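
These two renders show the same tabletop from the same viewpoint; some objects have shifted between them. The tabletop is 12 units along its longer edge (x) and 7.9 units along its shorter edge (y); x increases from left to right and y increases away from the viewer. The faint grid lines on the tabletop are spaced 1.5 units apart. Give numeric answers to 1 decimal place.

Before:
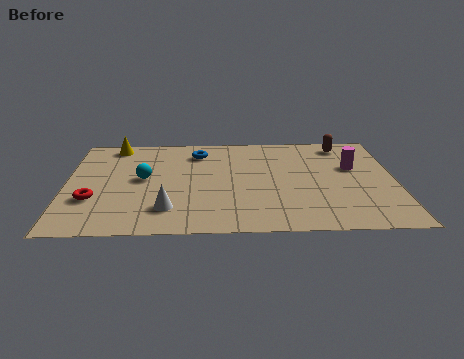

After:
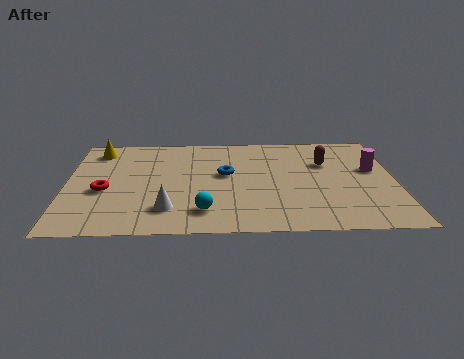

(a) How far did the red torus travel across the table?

0.8

The red torus was near (1.0, 2.6) before and (1.4, 3.3) after, so it travelled √(0.4² + 0.7²) ≈ 0.8 units.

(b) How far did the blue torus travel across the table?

2.1

The blue torus moved from about (4.8, 6.3) to (5.8, 4.5), a distance of √(1.0² + 1.8²) ≈ 2.1.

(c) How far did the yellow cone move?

0.7

From (1.7, 7.0) to (1.1, 6.6), the yellow cone covered √(0.6² + 0.4²) ≈ 0.7 units.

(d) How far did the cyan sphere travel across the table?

3.4

From (2.8, 4.2) to (5.0, 1.6), the cyan sphere covered √(2.2² + 2.6²) ≈ 3.4 units.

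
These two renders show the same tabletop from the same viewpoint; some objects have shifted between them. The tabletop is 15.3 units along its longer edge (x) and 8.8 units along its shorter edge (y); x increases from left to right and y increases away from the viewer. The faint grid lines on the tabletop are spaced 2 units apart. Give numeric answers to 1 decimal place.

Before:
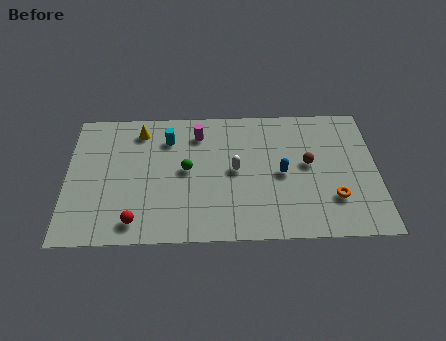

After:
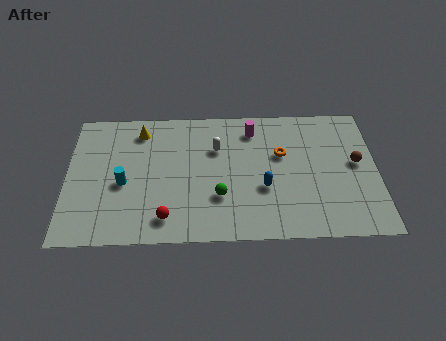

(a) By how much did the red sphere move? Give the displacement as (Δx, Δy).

(1.5, 0.2)

From the two frames, the red sphere sits at roughly (3.4, 1.3) before and (4.9, 1.5) after.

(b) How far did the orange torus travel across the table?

3.9

The orange torus was near (13.1, 2.5) before and (10.6, 5.5) after, so it travelled √(2.5² + 3.0²) ≈ 3.9 units.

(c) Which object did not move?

the yellow cone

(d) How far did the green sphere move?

2.4

The green sphere moved from about (5.9, 4.6) to (7.5, 2.8), a distance of √(1.6² + 1.8²) ≈ 2.4.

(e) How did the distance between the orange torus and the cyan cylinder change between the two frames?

-1.1

Before: roughly 9.1 units apart; after: 8.0. That's 1.1 units closer together.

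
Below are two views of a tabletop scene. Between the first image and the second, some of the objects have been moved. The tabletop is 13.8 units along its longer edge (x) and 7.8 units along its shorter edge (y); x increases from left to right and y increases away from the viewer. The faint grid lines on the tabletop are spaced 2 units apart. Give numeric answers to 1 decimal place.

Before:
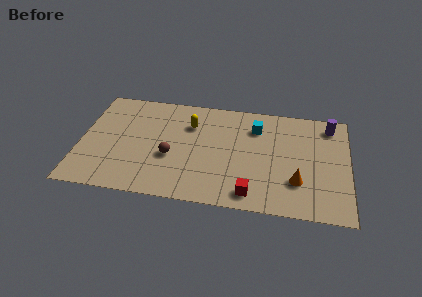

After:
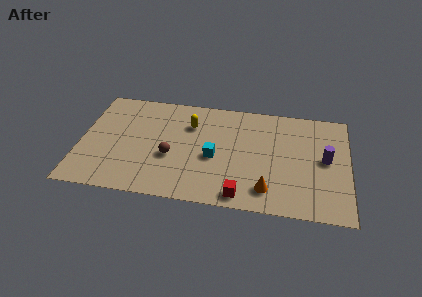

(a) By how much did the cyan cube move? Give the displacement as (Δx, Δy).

(-2.1, -2.5)

The cyan cube started near (9.0, 5.9) and ended near (6.9, 3.4).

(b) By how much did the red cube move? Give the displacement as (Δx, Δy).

(-0.5, -0.2)

From the two frames, the red cube sits at roughly (8.9, 1.1) before and (8.4, 0.9) after.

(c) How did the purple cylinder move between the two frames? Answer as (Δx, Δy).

(-0.2, -2.5)

From the two frames, the purple cylinder sits at roughly (12.8, 6.6) before and (12.6, 4.1) after.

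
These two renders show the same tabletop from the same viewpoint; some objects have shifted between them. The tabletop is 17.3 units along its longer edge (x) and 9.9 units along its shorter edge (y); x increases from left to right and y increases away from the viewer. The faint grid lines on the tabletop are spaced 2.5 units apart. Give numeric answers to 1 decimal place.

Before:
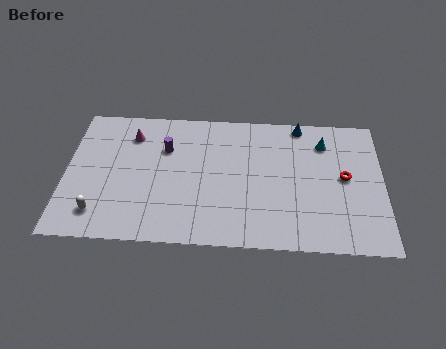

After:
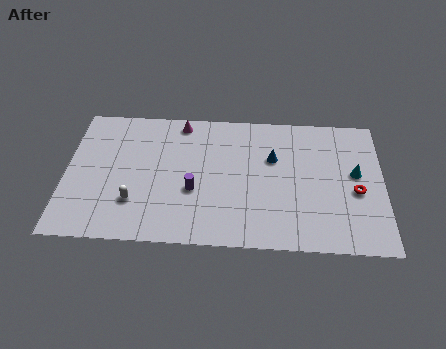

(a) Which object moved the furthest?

the purple cylinder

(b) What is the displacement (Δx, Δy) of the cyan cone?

(1.7, -2.2)

From the two frames, the cyan cone sits at roughly (14.1, 7.7) before and (15.8, 5.5) after.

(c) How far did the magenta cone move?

2.9

The magenta cone was near (3.5, 7.7) before and (6.2, 8.8) after, so it travelled √(2.7² + 1.1²) ≈ 2.9 units.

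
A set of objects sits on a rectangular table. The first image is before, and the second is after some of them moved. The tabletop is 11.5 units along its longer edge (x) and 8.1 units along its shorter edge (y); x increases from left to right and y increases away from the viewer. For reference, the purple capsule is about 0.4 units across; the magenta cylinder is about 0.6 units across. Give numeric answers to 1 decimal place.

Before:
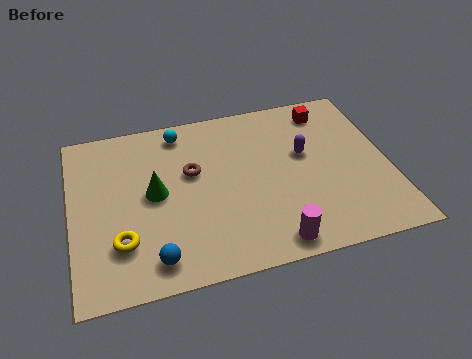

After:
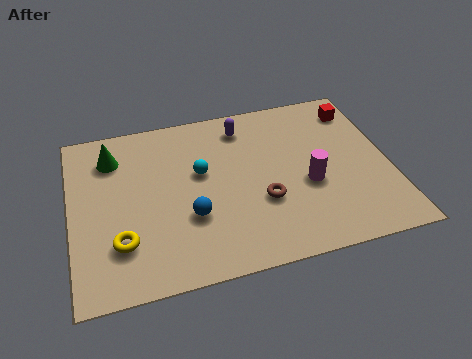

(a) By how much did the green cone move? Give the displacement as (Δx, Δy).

(-1.4, 2.1)

From the two frames, the green cone sits at roughly (3.0, 4.2) before and (1.6, 6.3) after.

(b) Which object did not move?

the yellow torus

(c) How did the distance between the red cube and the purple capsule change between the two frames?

+2.0

They were about 2.2 units apart before and 4.2 after — 2.0 units further apart.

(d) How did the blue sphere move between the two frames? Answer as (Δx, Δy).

(1.4, 1.6)

From the two frames, the blue sphere sits at roughly (2.8, 1.2) before and (4.2, 2.8) after.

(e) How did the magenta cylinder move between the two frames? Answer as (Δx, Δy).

(1.5, 2.4)

The magenta cylinder started near (7.0, 0.9) and ended near (8.5, 3.3).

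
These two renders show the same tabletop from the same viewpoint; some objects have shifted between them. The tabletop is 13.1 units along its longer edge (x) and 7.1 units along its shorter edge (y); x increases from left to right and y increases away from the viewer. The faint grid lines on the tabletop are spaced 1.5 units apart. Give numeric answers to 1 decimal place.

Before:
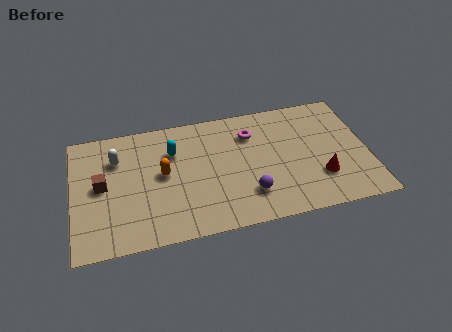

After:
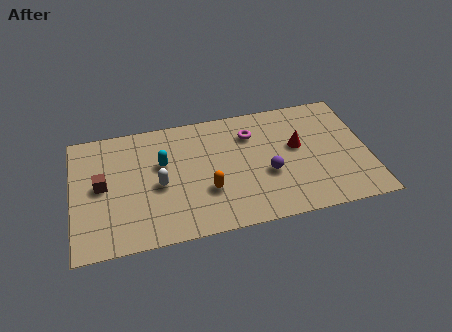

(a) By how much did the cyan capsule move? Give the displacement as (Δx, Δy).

(-0.5, -0.6)

From the two frames, the cyan capsule sits at roughly (4.5, 5.0) before and (4.0, 4.4) after.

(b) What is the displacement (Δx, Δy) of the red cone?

(-0.9, 2.0)

The red cone was at about (10.9, 2.1) and moved to about (10.0, 4.1).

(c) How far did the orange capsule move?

2.4

The orange capsule was near (4.0, 3.8) before and (5.9, 2.4) after, so it travelled √(1.9² + 1.4²) ≈ 2.4 units.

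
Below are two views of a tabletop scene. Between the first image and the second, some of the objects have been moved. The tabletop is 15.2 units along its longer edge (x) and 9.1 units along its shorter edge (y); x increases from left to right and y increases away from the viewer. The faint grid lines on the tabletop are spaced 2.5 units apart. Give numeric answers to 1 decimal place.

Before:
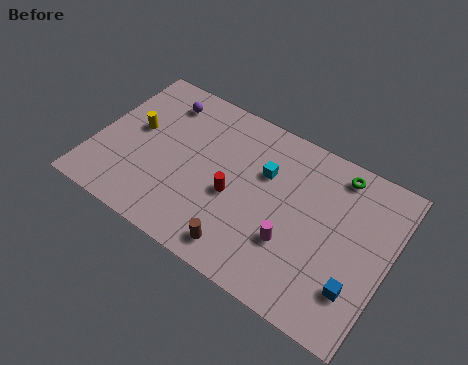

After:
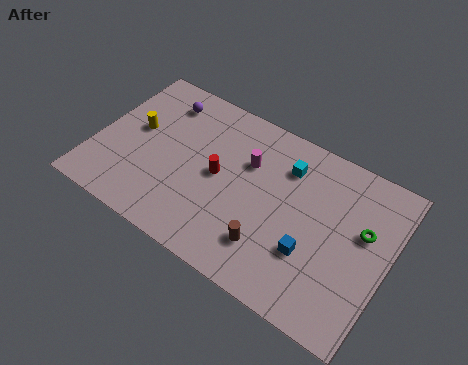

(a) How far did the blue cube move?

2.5

From (13.9, 2.4) to (11.5, 3.0), the blue cube covered √(2.4² + 0.6²) ≈ 2.5 units.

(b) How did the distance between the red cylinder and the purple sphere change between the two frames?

-1.1

They were about 5.6 units apart before and 4.5 after — 1.1 units closer together.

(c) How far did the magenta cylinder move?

4.2

The magenta cylinder was near (10.5, 3.0) before and (7.7, 6.1) after, so it travelled √(2.8² + 3.1²) ≈ 4.2 units.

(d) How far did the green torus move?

2.9

From (12.1, 7.9) to (13.8, 5.5), the green torus covered √(1.7² + 2.4²) ≈ 2.9 units.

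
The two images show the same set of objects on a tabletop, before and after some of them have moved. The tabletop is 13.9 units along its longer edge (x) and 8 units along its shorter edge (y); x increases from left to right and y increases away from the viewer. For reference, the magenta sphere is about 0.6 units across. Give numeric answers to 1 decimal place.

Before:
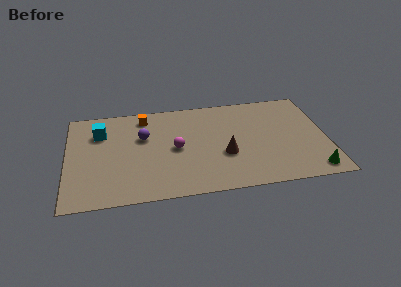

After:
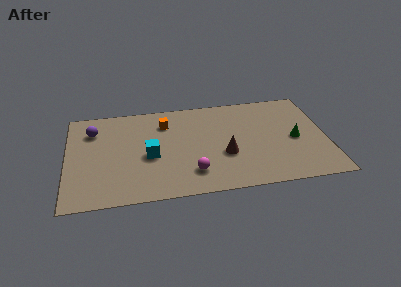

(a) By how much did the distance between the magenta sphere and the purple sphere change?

+4.6

They were about 2.1 units apart before and 6.7 after — 4.6 units further apart.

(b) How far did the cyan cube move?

3.5

The cyan cube moved from about (1.8, 5.8) to (4.4, 3.5), a distance of √(2.6² + 2.3²) ≈ 3.5.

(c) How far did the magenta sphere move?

2.2

The magenta sphere was near (5.8, 3.9) before and (6.6, 1.8) after, so it travelled √(0.8² + 2.1²) ≈ 2.2 units.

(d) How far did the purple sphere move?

2.8

The purple sphere moved from about (4.1, 5.1) to (1.4, 6.0), a distance of √(2.7² + 0.9²) ≈ 2.8.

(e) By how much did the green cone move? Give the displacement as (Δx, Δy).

(-0.8, 2.7)

The green cone started near (13.0, 1.0) and ended near (12.2, 3.7).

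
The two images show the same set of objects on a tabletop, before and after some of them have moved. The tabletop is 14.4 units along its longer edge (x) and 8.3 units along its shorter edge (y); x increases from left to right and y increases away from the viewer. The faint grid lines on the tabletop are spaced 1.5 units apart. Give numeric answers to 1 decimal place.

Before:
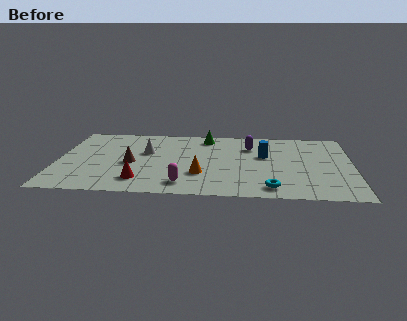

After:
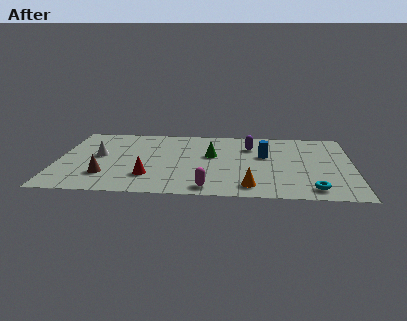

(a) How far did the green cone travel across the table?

2.2

The green cone moved from about (7.2, 7.1) to (7.5, 4.9), a distance of √(0.3² + 2.2²) ≈ 2.2.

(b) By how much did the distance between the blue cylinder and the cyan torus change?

+0.6

They were about 3.8 units apart before and 4.4 after — 0.6 units further apart.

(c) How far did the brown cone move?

1.9

From (3.6, 3.7) to (2.4, 2.2), the brown cone covered √(1.2² + 1.5²) ≈ 1.9 units.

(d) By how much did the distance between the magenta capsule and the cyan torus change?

+0.8

The distance was about 4.2 in the first image and 5.0 in the second, so they moved 0.8 units further apart.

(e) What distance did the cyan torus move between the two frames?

2.0

The cyan torus moved from about (10.4, 1.2) to (12.4, 1.2), a distance of √(2.0² + 0.0²) ≈ 2.0.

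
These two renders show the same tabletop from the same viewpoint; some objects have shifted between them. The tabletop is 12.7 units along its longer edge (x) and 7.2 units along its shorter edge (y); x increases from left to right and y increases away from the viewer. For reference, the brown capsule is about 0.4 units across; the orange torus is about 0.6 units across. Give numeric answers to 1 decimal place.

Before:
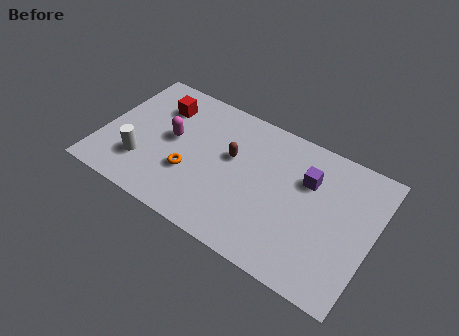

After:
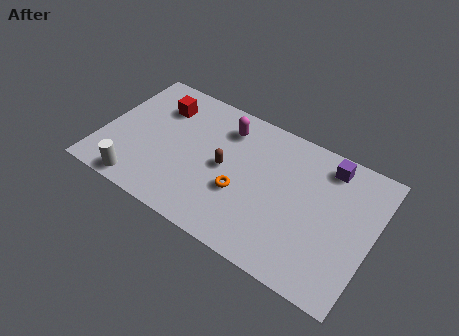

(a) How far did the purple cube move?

1.4

The purple cube moved from about (9.5, 4.9) to (10.3, 6.1), a distance of √(0.8² + 1.2²) ≈ 1.4.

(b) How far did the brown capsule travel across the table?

0.7

The brown capsule was near (6.0, 4.3) before and (5.8, 3.6) after, so it travelled √(0.2² + 0.7²) ≈ 0.7 units.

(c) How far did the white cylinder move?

1.2

From (2.1, 2.0) to (2.2, 0.8), the white cylinder covered √(0.1² + 1.2²) ≈ 1.2 units.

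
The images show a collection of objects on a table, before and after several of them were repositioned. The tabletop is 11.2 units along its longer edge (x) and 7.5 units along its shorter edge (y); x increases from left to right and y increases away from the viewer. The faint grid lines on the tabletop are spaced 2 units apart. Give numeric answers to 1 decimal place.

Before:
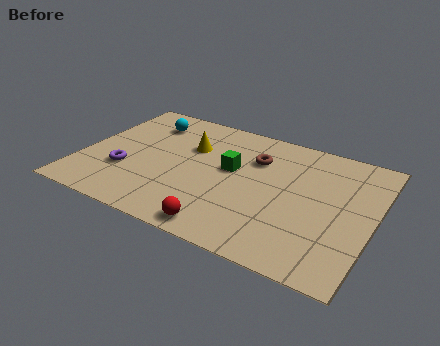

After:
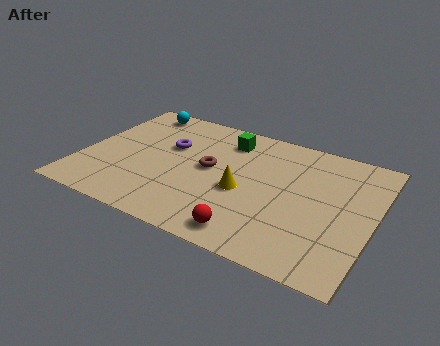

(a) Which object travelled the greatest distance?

the yellow cone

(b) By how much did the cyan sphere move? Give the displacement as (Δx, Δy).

(-0.5, 0.7)

The cyan sphere was at about (2.1, 5.9) and moved to about (1.6, 6.6).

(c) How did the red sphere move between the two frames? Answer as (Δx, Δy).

(1.0, 0.2)

The red sphere started near (5.9, 0.8) and ended near (6.9, 1.0).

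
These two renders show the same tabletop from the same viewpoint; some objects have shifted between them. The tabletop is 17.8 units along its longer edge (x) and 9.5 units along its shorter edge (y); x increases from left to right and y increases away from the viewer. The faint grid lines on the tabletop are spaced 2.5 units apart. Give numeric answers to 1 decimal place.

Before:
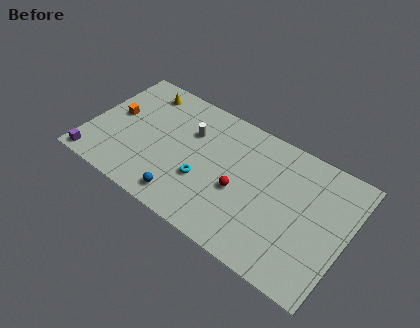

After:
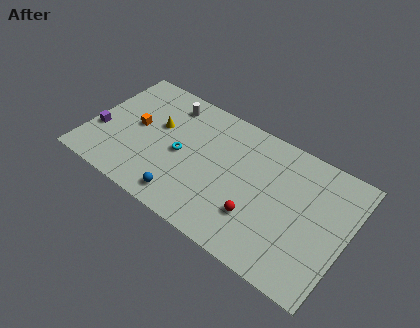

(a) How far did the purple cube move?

2.5

The purple cube was near (0.9, 0.9) before and (0.8, 3.4) after, so it travelled √(0.1² + 2.5²) ≈ 2.5 units.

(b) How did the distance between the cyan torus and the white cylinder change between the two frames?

+0.3

The distance was about 3.4 in the first image and 3.7 in the second, so they moved 0.3 units further apart.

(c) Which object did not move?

the blue sphere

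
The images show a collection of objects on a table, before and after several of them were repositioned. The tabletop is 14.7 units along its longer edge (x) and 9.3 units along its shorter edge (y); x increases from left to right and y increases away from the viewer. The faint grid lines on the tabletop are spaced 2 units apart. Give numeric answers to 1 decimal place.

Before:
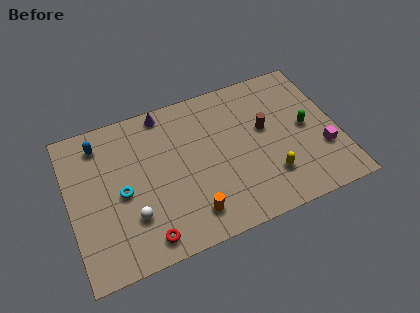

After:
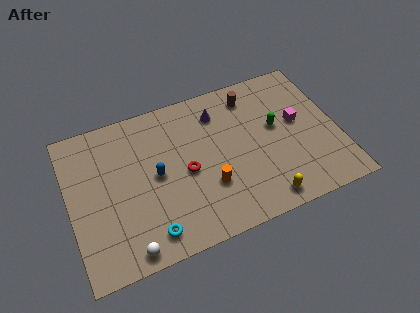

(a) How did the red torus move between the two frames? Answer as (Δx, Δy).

(2.5, 3.1)

From the two frames, the red torus sits at roughly (3.8, 1.2) before and (6.3, 4.3) after.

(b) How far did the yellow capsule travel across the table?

1.4

The yellow capsule was near (10.7, 2.4) before and (10.2, 1.1) after, so it travelled √(0.5² + 1.3²) ≈ 1.4 units.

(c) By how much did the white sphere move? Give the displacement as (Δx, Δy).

(-0.4, -1.8)

The white sphere started near (3.2, 2.7) and ended near (2.8, 0.9).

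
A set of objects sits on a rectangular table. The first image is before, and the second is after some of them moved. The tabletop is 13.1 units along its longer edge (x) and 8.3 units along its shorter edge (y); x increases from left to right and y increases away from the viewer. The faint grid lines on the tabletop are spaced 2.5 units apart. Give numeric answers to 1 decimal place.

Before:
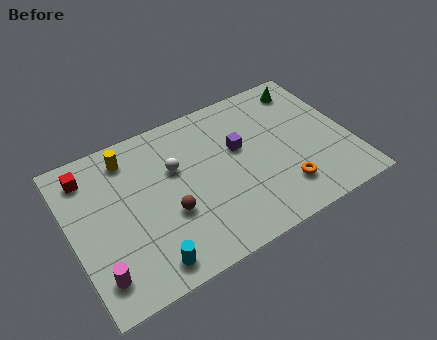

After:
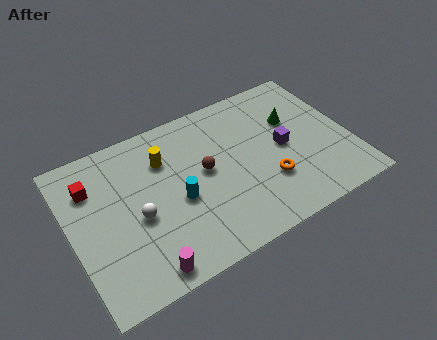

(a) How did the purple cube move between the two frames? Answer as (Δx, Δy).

(2.0, -0.9)

The purple cube started near (8.0, 5.0) and ended near (10.0, 4.1).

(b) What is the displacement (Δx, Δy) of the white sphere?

(-2.0, -1.7)

From the two frames, the white sphere sits at roughly (5.0, 5.3) before and (3.0, 3.6) after.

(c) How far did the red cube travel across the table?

0.7

The red cube was near (1.1, 6.8) before and (1.2, 6.1) after, so it travelled √(0.1² + 0.7²) ≈ 0.7 units.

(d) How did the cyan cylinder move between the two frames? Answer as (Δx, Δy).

(1.8, 2.5)

From the two frames, the cyan cylinder sits at roughly (3.1, 1.1) before and (4.9, 3.6) after.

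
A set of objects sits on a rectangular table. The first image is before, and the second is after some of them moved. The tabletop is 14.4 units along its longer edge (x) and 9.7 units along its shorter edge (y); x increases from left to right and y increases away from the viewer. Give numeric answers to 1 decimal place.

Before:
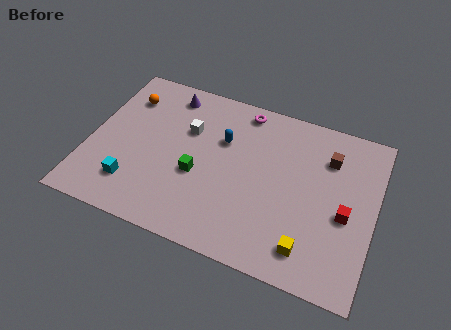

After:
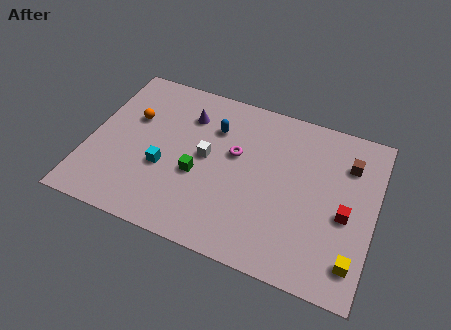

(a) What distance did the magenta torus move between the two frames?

2.8

The magenta torus was near (7.4, 8.6) before and (7.3, 5.8) after, so it travelled √(0.1² + 2.8²) ≈ 2.8 units.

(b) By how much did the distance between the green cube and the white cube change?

-1.4

They were about 2.6 units apart before and 1.2 after — 1.4 units closer together.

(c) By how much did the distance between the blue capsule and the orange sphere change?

-1.0

They were about 5.2 units apart before and 4.2 after — 1.0 units closer together.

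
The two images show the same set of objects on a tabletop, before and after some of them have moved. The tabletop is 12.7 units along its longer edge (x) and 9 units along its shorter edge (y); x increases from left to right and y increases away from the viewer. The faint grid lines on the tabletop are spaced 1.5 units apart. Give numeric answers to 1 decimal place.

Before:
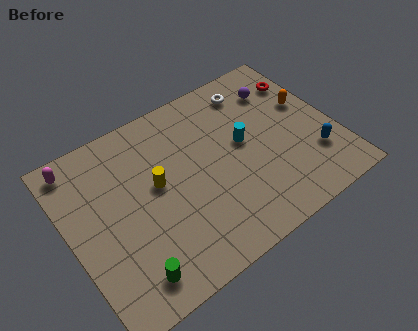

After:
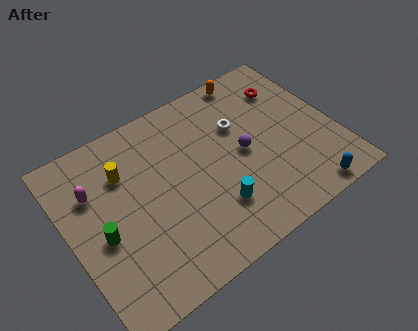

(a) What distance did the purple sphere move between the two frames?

3.4

The purple sphere was near (10.6, 6.9) before and (8.3, 4.4) after, so it travelled √(2.3² + 2.5²) ≈ 3.4 units.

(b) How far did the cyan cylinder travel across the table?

3.1

The cyan cylinder moved from about (8.4, 4.9) to (6.5, 2.4), a distance of √(1.9² + 2.5²) ≈ 3.1.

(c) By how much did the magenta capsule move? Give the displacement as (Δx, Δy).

(0.5, -1.7)

The magenta capsule was at about (0.9, 7.9) and moved to about (1.4, 6.2).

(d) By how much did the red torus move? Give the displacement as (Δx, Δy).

(-0.8, 0.0)

The red torus was at about (11.8, 6.8) and moved to about (11.0, 6.8).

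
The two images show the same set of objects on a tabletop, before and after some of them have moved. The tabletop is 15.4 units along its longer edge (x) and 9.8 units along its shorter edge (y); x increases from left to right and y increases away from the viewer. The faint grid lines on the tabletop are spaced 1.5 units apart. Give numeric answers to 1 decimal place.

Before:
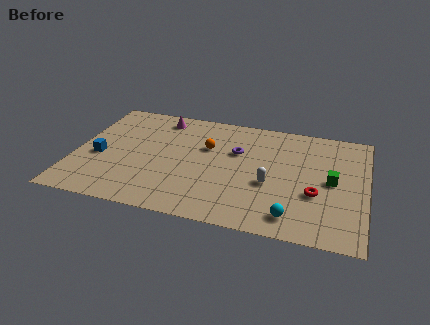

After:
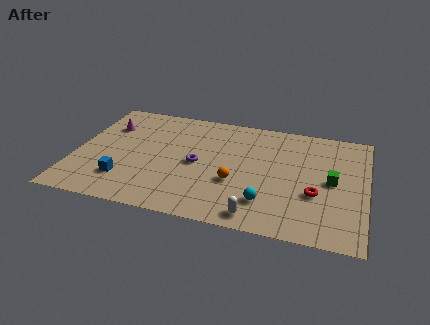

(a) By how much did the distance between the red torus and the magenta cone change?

+2.0

The distance was about 9.8 in the first image and 11.8 in the second, so they moved 2.0 units further apart.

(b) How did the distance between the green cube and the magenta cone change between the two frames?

+2.3

They were about 10.0 units apart before and 12.3 after — 2.3 units further apart.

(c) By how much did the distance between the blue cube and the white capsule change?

-1.9

The distance was about 9.1 in the first image and 7.2 in the second, so they moved 1.9 units closer together.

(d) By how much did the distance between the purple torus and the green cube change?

+1.8

The distance was about 5.3 in the first image and 7.1 in the second, so they moved 1.8 units further apart.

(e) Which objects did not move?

the green cube and the red torus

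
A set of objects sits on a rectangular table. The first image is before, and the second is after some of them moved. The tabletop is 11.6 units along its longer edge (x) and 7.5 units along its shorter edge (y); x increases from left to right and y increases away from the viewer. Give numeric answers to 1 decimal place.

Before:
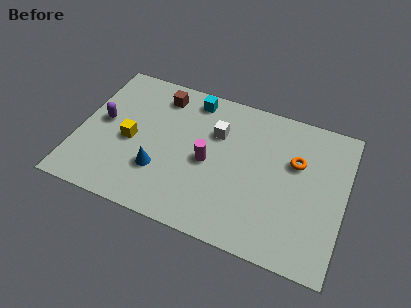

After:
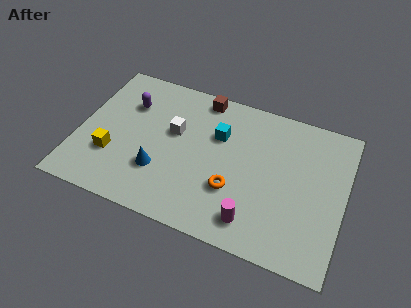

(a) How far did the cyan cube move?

2.0

The cyan cube moved from about (4.7, 6.5) to (6.0, 5.0), a distance of √(1.3² + 1.5²) ≈ 2.0.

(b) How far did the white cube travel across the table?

1.9

From (5.9, 5.1) to (4.1, 4.5), the white cube covered √(1.8² + 0.6²) ≈ 1.9 units.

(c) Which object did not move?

the blue cone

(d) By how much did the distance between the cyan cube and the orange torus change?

-2.3

The distance was about 5.0 in the first image and 2.7 in the second, so they moved 2.3 units closer together.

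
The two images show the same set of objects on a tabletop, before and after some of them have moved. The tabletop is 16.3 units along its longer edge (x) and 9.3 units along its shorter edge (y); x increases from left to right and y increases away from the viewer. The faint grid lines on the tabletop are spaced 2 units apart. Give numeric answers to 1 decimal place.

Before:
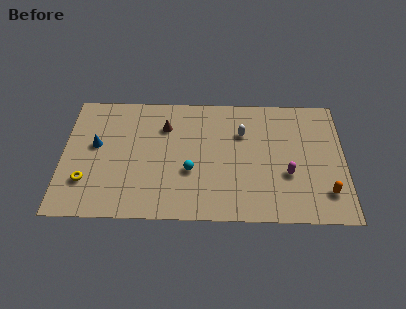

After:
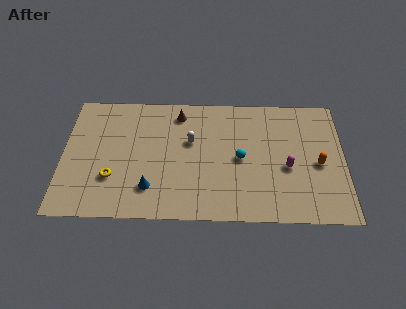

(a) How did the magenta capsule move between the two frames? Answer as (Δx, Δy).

(0.0, 0.5)

From the two frames, the magenta capsule sits at roughly (13.0, 3.4) before and (13.0, 3.9) after.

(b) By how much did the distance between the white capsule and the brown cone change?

-2.3

The distance was about 4.5 in the first image and 2.2 in the second, so they moved 2.3 units closer together.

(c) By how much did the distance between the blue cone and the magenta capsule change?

-3.2

They were about 11.3 units apart before and 8.1 after — 3.2 units closer together.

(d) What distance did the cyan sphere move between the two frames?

3.1

From (7.4, 3.5) to (10.3, 4.5), the cyan sphere covered √(2.9² + 1.0²) ≈ 3.1 units.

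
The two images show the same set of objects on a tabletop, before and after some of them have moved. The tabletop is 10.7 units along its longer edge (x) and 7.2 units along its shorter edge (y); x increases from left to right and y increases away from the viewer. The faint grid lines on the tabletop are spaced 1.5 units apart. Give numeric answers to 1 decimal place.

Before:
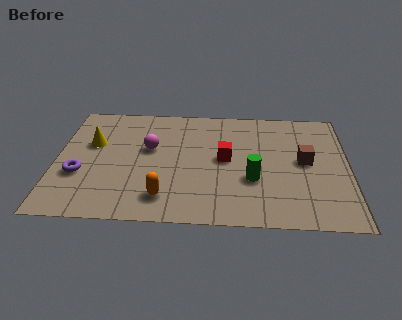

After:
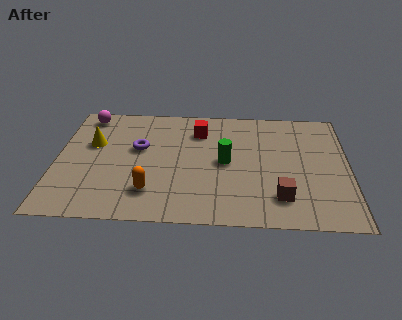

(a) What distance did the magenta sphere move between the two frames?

3.1

From (3.4, 4.3) to (1.0, 6.3), the magenta sphere covered √(2.4² + 2.0²) ≈ 3.1 units.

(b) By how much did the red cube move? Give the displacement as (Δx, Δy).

(-1.0, 1.7)

The red cube was at about (6.2, 3.8) and moved to about (5.2, 5.5).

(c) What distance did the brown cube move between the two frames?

2.4

The brown cube moved from about (9.1, 3.8) to (8.2, 1.6), a distance of √(0.9² + 2.2²) ≈ 2.4.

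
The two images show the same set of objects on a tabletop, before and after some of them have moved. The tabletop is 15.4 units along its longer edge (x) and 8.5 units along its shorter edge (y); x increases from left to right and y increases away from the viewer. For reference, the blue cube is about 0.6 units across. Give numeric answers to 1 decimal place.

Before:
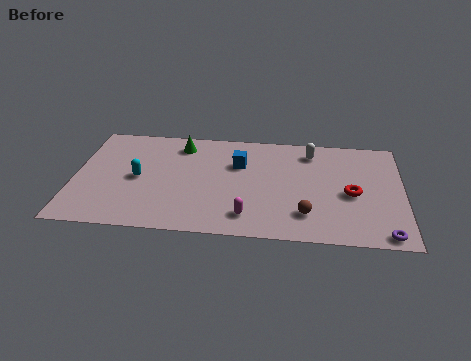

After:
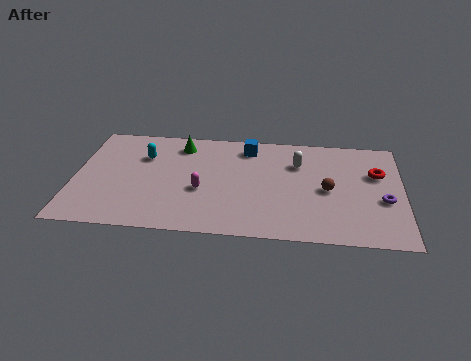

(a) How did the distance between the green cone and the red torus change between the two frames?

+0.7

The distance was about 8.7 in the first image and 9.4 in the second, so they moved 0.7 units further apart.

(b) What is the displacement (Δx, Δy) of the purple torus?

(0.0, 2.6)

The purple torus was at about (14.5, 0.8) and moved to about (14.5, 3.4).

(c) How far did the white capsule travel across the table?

1.2

From (11.1, 7.0) to (10.5, 6.0), the white capsule covered √(0.6² + 1.0²) ≈ 1.2 units.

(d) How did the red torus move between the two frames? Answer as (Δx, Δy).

(1.2, 1.7)

The red torus was at about (13.0, 3.8) and moved to about (14.2, 5.5).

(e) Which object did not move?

the green cone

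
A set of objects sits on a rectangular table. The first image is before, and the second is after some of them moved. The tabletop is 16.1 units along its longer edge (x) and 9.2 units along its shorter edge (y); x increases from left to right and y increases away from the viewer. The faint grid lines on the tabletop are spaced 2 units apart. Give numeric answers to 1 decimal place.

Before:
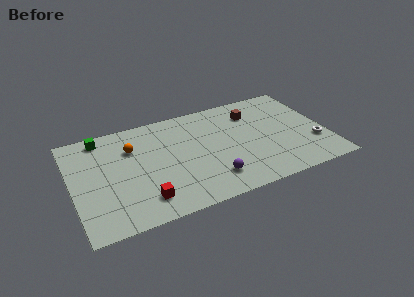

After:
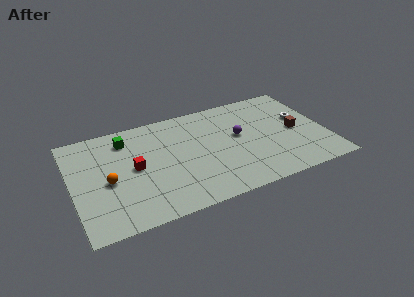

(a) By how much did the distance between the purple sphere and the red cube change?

+2.4

Before: roughly 4.3 units apart; after: 6.7. That's 2.4 units further apart.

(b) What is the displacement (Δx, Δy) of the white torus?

(-0.5, 2.6)

The white torus started near (15.2, 2.9) and ended near (14.7, 5.5).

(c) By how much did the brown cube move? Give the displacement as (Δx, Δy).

(2.5, -2.6)

The brown cube was at about (11.7, 7.0) and moved to about (14.2, 4.4).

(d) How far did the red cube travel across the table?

2.9

The red cube was near (4.2, 1.8) before and (3.9, 4.7) after, so it travelled √(0.3² + 2.9²) ≈ 2.9 units.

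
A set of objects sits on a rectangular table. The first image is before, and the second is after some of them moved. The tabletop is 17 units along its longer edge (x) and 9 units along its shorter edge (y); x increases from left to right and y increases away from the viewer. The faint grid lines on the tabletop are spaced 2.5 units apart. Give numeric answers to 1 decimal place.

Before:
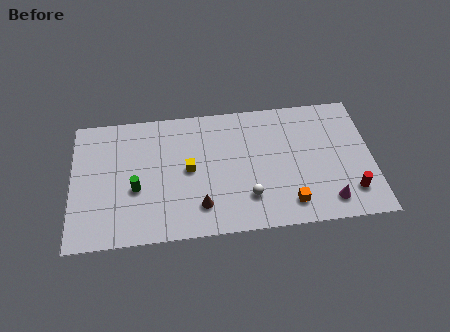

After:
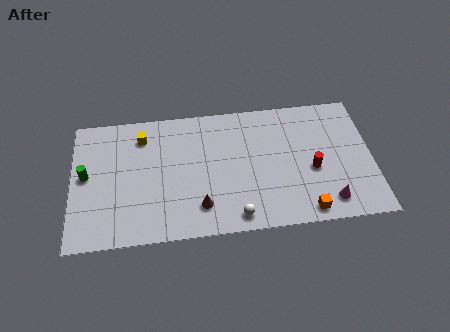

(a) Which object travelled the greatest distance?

the yellow cube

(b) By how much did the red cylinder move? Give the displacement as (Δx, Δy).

(-2.1, 1.8)

The red cylinder was at about (15.7, 2.0) and moved to about (13.6, 3.8).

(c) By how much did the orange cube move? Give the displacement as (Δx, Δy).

(0.9, -0.6)

From the two frames, the orange cube sits at roughly (12.2, 1.6) before and (13.1, 1.0) after.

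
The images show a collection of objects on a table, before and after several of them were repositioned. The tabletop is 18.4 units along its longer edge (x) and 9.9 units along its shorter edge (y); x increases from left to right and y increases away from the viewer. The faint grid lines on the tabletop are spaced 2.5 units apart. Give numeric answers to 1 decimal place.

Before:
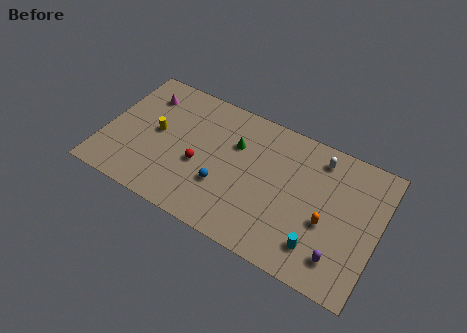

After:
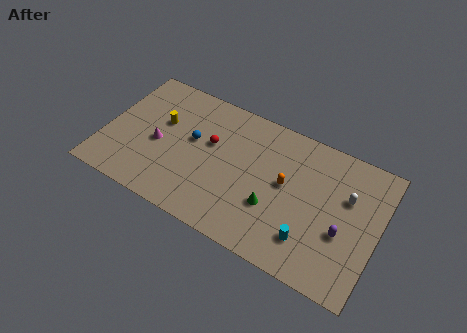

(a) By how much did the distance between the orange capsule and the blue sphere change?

-0.5

Before: roughly 6.9 units apart; after: 6.4. That's 0.5 units closer together.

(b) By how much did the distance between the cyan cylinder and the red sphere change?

-0.4

They were about 8.5 units apart before and 8.1 after — 0.4 units closer together.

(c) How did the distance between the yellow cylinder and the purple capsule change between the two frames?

-0.4

The distance was about 13.2 in the first image and 12.8 in the second, so they moved 0.4 units closer together.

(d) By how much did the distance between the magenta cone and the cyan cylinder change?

-3.0

Before: roughly 13.8 units apart; after: 10.8. That's 3.0 units closer together.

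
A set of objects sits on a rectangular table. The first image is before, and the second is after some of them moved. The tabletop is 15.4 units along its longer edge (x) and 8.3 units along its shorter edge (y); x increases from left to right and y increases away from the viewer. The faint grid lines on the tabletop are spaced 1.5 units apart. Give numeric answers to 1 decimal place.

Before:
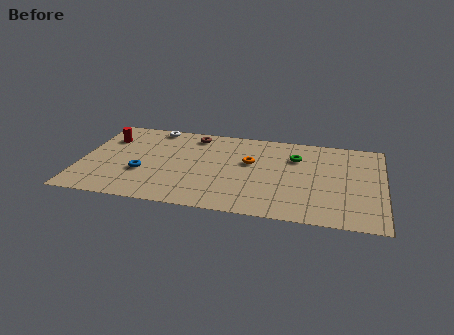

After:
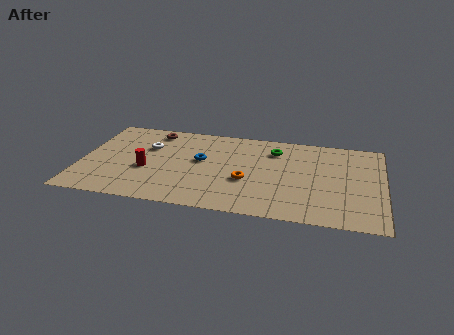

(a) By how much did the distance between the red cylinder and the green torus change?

-2.6

The distance was about 9.7 in the first image and 7.1 in the second, so they moved 2.6 units closer together.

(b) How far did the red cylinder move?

3.5

The red cylinder was near (1.2, 6.0) before and (3.4, 3.3) after, so it travelled √(2.2² + 2.7²) ≈ 3.5 units.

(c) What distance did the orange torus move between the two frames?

1.8

From (8.6, 5.0) to (8.5, 3.2), the orange torus covered √(0.1² + 1.8²) ≈ 1.8 units.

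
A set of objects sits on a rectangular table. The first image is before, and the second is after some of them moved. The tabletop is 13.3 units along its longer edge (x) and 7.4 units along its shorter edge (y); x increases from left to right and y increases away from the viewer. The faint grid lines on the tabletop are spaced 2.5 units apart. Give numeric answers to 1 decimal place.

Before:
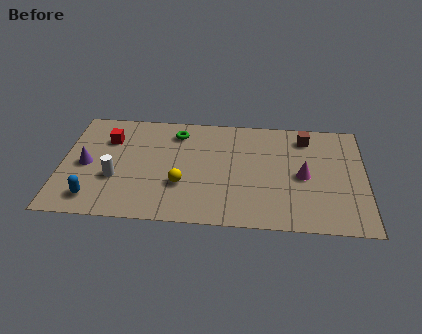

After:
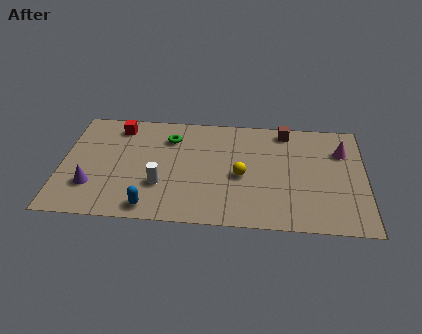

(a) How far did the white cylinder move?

2.0

The white cylinder moved from about (2.4, 2.7) to (4.4, 2.4), a distance of √(2.0² + 0.3²) ≈ 2.0.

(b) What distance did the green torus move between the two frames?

0.5

From (5.0, 6.0) to (4.7, 5.6), the green torus covered √(0.3² + 0.4²) ≈ 0.5 units.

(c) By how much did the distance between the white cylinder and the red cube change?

+1.7

They were about 2.6 units apart before and 4.3 after — 1.7 units further apart.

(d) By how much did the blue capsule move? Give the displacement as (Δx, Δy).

(2.5, -0.4)

The blue capsule started near (1.5, 1.3) and ended near (4.0, 0.9).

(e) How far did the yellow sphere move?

2.7

The yellow sphere moved from about (5.3, 2.5) to (7.9, 3.3), a distance of √(2.6² + 0.8²) ≈ 2.7.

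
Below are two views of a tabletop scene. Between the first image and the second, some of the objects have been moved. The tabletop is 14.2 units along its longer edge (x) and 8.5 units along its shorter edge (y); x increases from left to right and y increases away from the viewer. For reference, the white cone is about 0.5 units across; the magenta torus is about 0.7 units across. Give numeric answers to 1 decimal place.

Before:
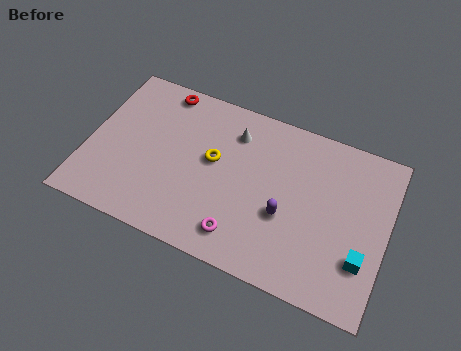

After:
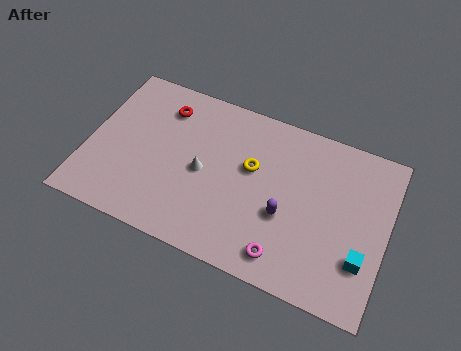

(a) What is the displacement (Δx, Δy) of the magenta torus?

(2.1, -0.2)

The magenta torus was at about (7.6, 1.5) and moved to about (9.7, 1.3).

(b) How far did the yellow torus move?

1.8

From (5.9, 4.8) to (7.7, 5.1), the yellow torus covered √(1.8² + 0.3²) ≈ 1.8 units.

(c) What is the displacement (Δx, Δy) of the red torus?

(0.2, -0.9)

The red torus started near (3.1, 7.6) and ended near (3.3, 6.7).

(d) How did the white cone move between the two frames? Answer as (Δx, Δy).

(-1.2, -2.6)

The white cone was at about (6.7, 6.6) and moved to about (5.5, 4.0).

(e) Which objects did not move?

the cyan cube and the purple capsule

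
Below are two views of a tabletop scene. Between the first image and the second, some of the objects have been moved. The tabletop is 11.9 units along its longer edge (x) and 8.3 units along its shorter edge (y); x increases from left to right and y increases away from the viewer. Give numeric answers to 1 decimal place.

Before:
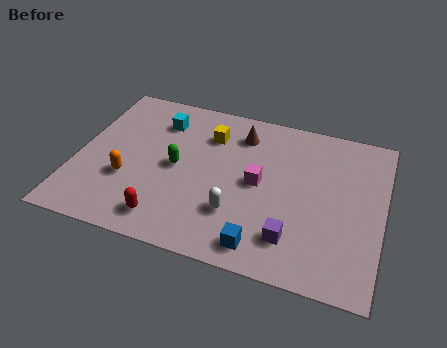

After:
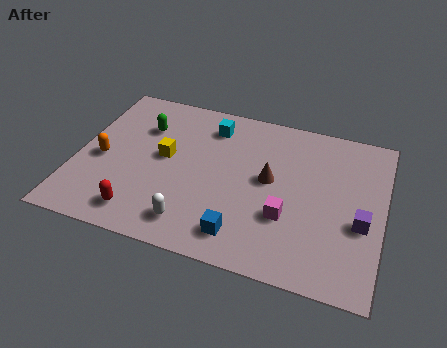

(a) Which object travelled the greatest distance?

the purple cube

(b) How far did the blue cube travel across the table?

0.9

From (7.5, 1.1) to (6.7, 1.4), the blue cube covered √(0.8² + 0.3²) ≈ 0.9 units.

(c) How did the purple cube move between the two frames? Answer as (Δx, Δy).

(2.5, 1.5)

The purple cube was at about (8.6, 1.8) and moved to about (11.1, 3.3).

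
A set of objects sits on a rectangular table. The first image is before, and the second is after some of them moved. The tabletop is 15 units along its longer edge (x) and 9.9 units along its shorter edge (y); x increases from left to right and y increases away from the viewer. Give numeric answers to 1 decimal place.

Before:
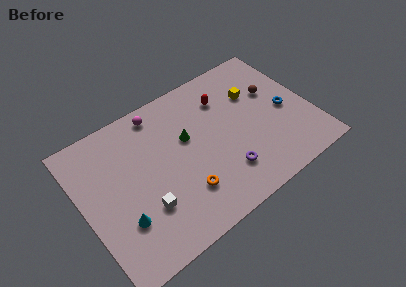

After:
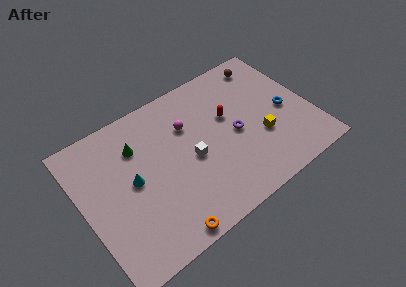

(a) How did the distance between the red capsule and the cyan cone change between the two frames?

-2.2

Before: roughly 8.9 units apart; after: 6.7. That's 2.2 units closer together.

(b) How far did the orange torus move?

2.5

The orange torus was near (6.1, 2.6) before and (4.4, 0.8) after, so it travelled √(1.7² + 1.8²) ≈ 2.5 units.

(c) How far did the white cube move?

3.7

The white cube was near (3.6, 3.0) before and (7.0, 4.5) after, so it travelled √(3.4² + 1.5²) ≈ 3.7 units.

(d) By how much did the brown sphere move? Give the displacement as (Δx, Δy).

(0.0, 2.3)

The brown sphere started near (12.9, 6.2) and ended near (12.9, 8.5).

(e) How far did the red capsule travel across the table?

1.4

The red capsule was near (9.8, 7.4) before and (9.8, 6.0) after, so it travelled √(0.0² + 1.4²) ≈ 1.4 units.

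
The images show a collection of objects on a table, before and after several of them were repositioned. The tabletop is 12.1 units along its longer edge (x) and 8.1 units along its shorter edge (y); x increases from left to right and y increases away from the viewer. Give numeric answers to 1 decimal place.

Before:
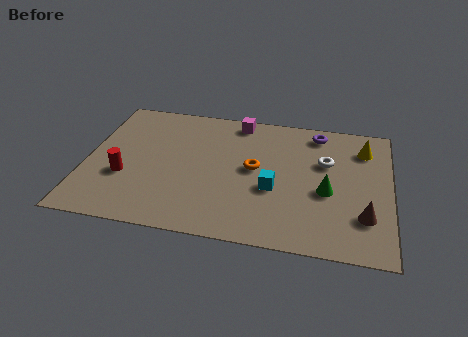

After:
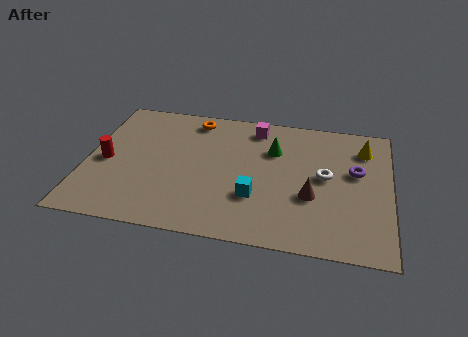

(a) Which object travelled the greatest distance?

the orange torus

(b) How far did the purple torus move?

2.7

From (9.1, 7.0) to (10.7, 4.8), the purple torus covered √(1.6² + 2.2²) ≈ 2.7 units.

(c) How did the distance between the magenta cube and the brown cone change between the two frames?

-2.6

The distance was about 7.2 in the first image and 4.6 in the second, so they moved 2.6 units closer together.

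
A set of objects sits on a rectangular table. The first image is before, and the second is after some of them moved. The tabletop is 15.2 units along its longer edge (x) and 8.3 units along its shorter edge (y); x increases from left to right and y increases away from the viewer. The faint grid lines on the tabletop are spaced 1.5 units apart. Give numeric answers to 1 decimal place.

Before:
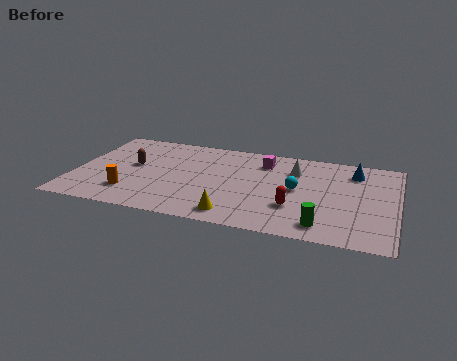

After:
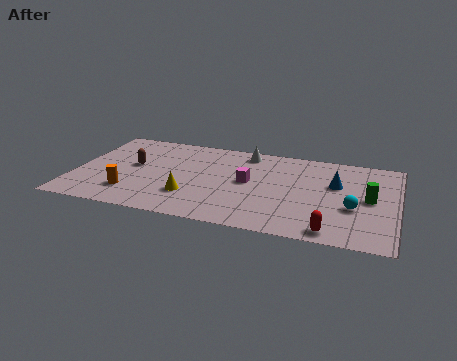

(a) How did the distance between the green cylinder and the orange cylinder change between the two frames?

+2.2

They were about 9.1 units apart before and 11.3 after — 2.2 units further apart.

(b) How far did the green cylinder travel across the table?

3.5

The green cylinder was near (11.9, 1.3) before and (13.9, 4.2) after, so it travelled √(2.0² + 2.9²) ≈ 3.5 units.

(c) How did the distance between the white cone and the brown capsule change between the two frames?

-1.9

Before: roughly 7.7 units apart; after: 5.8. That's 1.9 units closer together.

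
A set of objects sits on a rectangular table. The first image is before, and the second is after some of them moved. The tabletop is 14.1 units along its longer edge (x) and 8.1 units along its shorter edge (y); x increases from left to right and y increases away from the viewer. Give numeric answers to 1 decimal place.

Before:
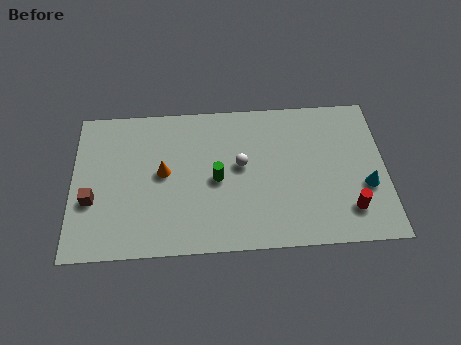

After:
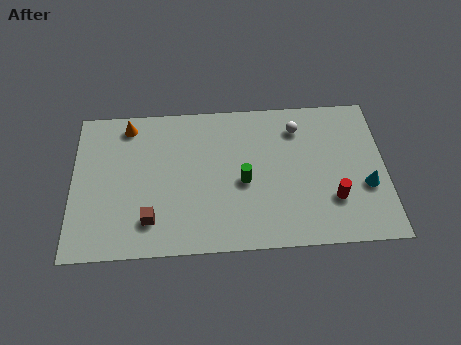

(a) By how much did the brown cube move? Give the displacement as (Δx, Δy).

(2.6, -1.2)

The brown cube was at about (0.9, 3.0) and moved to about (3.5, 1.8).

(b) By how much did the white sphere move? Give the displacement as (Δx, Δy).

(2.6, 1.9)

The white sphere was at about (7.6, 4.5) and moved to about (10.2, 6.4).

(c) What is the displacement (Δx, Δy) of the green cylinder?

(1.2, -0.2)

From the two frames, the green cylinder sits at roughly (6.5, 3.8) before and (7.7, 3.6) after.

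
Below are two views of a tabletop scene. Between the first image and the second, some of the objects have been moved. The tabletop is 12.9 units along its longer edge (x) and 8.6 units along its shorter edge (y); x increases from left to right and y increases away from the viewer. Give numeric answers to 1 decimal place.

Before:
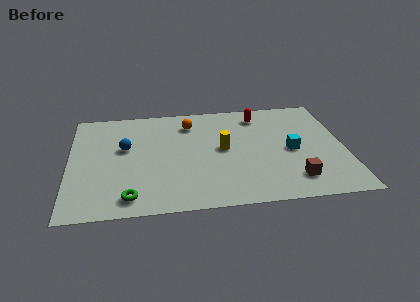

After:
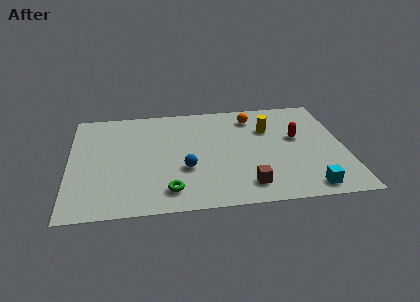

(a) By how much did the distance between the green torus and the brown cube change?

-4.0

Before: roughly 7.6 units apart; after: 3.6. That's 4.0 units closer together.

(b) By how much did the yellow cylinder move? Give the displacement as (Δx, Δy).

(2.2, 1.4)

The yellow cylinder was at about (7.2, 4.5) and moved to about (9.4, 5.9).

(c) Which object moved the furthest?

the blue sphere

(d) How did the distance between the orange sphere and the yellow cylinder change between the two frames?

-1.4

The distance was about 2.7 in the first image and 1.3 in the second, so they moved 1.4 units closer together.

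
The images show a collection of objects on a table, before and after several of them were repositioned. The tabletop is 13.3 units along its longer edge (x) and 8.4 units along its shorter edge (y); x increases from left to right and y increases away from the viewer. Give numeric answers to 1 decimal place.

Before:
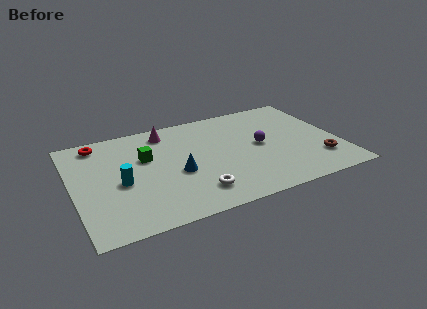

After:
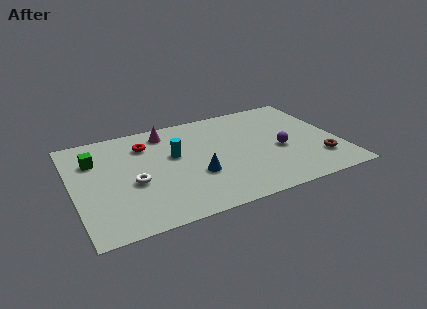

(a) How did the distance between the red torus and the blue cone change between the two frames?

-1.2

Before: roughly 5.2 units apart; after: 4.0. That's 1.2 units closer together.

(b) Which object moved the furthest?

the white torus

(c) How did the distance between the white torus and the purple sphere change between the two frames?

+3.0

The distance was about 4.4 in the first image and 7.4 in the second, so they moved 3.0 units further apart.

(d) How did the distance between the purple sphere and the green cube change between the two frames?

+3.6

Before: roughly 5.8 units apart; after: 9.4. That's 3.6 units further apart.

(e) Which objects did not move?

the magenta cone and the brown torus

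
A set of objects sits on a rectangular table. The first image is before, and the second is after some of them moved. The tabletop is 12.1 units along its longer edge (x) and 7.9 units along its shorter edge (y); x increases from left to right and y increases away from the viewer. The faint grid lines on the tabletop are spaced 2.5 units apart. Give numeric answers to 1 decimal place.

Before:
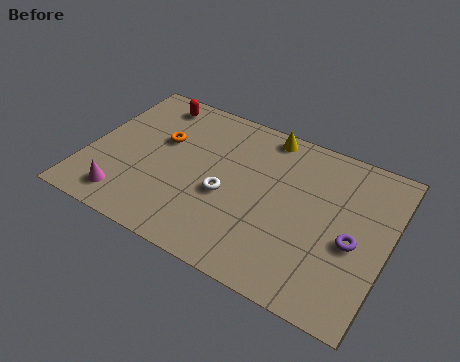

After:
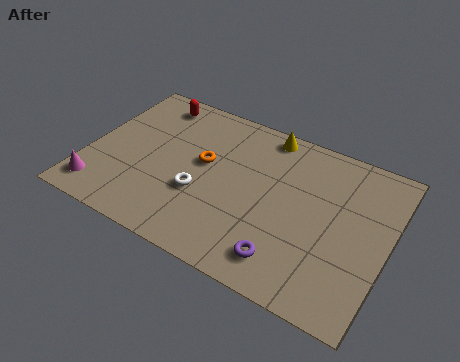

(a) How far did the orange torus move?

1.8

From (2.8, 4.9) to (4.6, 4.5), the orange torus covered √(1.8² + 0.4²) ≈ 1.8 units.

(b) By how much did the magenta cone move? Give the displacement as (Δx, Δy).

(-1.1, 0.0)

The magenta cone started near (1.9, 1.3) and ended near (0.8, 1.3).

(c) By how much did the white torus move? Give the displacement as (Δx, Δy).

(-1.0, -0.4)

The white torus started near (5.7, 3.3) and ended near (4.7, 2.9).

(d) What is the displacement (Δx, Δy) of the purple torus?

(-2.4, -2.0)

From the two frames, the purple torus sits at roughly (10.8, 3.4) before and (8.4, 1.4) after.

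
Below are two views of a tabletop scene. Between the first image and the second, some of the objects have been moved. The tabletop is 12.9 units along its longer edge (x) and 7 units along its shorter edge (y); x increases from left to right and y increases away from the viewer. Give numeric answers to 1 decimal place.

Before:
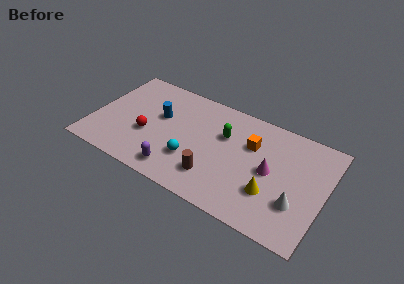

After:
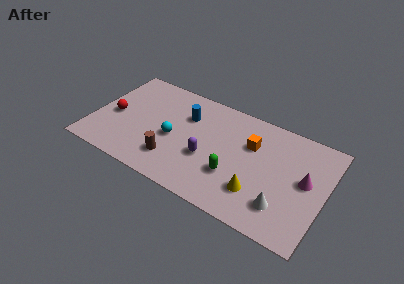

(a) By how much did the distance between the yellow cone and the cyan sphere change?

+0.6

The distance was about 4.4 in the first image and 5.0 in the second, so they moved 0.6 units further apart.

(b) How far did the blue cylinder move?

1.6

The blue cylinder moved from about (3.6, 4.2) to (5.0, 4.9), a distance of √(1.4² + 0.7²) ≈ 1.6.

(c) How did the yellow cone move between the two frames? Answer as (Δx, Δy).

(-0.7, -0.3)

From the two frames, the yellow cone sits at roughly (10.1, 2.2) before and (9.4, 1.9) after.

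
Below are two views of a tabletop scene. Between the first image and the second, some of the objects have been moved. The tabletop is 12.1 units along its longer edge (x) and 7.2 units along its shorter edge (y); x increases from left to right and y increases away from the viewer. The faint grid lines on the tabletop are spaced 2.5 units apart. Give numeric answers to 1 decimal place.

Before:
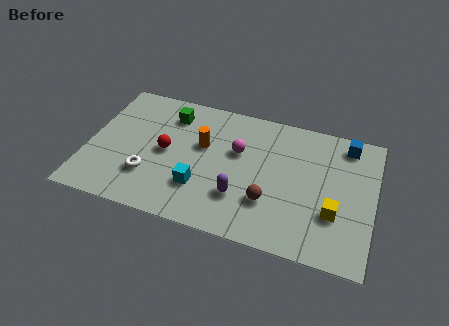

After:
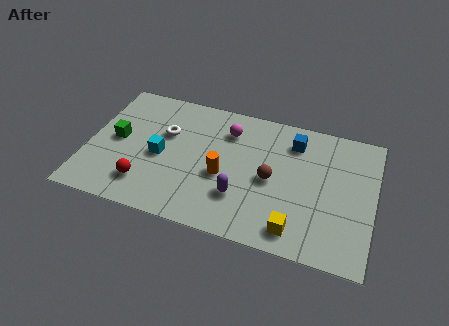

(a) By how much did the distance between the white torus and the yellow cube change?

-1.0

The distance was about 7.8 in the first image and 6.8 in the second, so they moved 1.0 units closer together.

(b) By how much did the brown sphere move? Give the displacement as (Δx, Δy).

(0.0, 1.2)

The brown sphere was at about (7.8, 2.2) and moved to about (7.8, 3.4).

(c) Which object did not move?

the purple capsule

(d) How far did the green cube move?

2.9

The green cube was near (3.3, 5.7) before and (1.2, 3.7) after, so it travelled √(2.1² + 2.0²) ≈ 2.9 units.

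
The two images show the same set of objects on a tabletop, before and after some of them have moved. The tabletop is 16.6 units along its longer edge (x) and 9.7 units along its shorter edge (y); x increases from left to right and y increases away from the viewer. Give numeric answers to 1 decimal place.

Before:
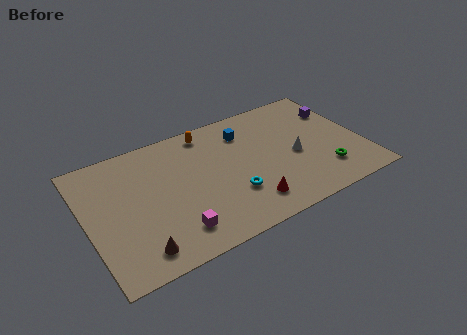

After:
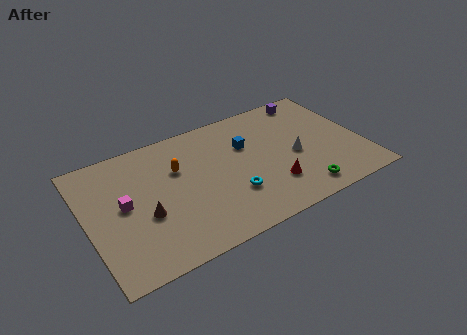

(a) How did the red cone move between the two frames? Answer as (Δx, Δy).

(1.6, 0.7)

The red cone started near (9.2, 1.9) and ended near (10.8, 2.6).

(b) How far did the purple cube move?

2.2

From (15.6, 6.9) to (14.2, 8.6), the purple cube covered √(1.4² + 1.7²) ≈ 2.2 units.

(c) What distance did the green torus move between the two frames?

1.8

From (14.0, 2.3) to (12.4, 1.4), the green torus covered √(1.6² + 0.9²) ≈ 1.8 units.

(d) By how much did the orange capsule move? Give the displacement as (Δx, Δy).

(-2.1, -2.1)

From the two frames, the orange capsule sits at roughly (7.7, 8.5) before and (5.6, 6.4) after.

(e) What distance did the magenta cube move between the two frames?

4.1

The magenta cube was near (4.8, 1.9) before and (2.2, 5.1) after, so it travelled √(2.6² + 3.2²) ≈ 4.1 units.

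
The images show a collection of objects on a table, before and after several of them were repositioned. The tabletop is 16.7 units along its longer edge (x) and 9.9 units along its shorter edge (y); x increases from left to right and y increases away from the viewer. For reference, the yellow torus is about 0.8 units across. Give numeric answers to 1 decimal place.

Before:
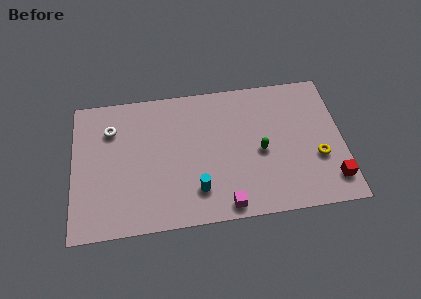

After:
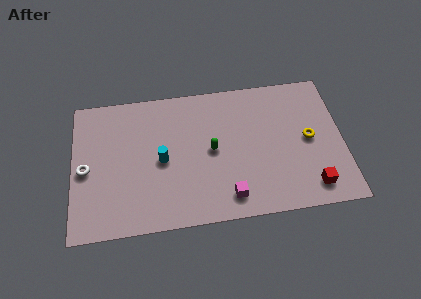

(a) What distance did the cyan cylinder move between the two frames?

3.2

From (7.6, 2.3) to (5.5, 4.7), the cyan cylinder covered √(2.1² + 2.4²) ≈ 3.2 units.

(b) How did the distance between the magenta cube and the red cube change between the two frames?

-1.6

They were about 6.7 units apart before and 5.1 after — 1.6 units closer together.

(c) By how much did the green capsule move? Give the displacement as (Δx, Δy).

(-3.0, 0.5)

The green capsule started near (11.6, 4.5) and ended near (8.6, 5.0).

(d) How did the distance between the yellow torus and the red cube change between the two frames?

+1.5

Before: roughly 1.9 units apart; after: 3.4. That's 1.5 units further apart.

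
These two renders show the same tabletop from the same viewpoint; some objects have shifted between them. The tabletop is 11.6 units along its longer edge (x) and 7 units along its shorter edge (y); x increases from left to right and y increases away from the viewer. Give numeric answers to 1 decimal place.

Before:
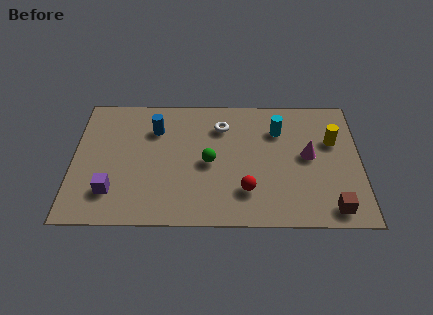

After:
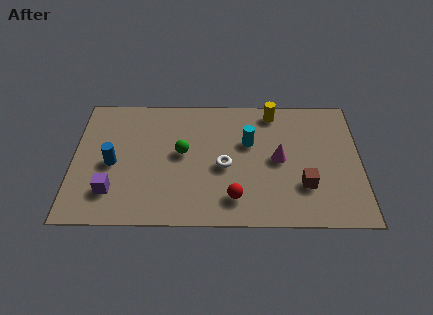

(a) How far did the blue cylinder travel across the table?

2.5

The blue cylinder was near (3.3, 5.1) before and (1.6, 3.2) after, so it travelled √(1.7² + 1.9²) ≈ 2.5 units.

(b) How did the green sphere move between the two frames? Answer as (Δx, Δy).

(-1.1, 0.5)

From the two frames, the green sphere sits at roughly (5.5, 3.3) before and (4.4, 3.8) after.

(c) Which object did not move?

the purple cube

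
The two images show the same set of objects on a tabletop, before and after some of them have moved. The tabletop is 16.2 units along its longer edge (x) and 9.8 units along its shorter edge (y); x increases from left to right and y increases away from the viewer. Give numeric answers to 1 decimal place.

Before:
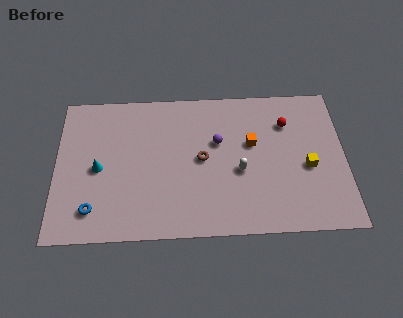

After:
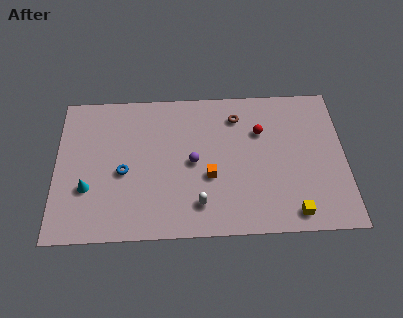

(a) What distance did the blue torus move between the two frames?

2.9

The blue torus moved from about (2.1, 1.9) to (3.8, 4.3), a distance of √(1.7² + 2.4²) ≈ 2.9.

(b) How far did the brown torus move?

3.4

From (8.2, 5.0) to (10.2, 7.8), the brown torus covered √(2.0² + 2.8²) ≈ 3.4 units.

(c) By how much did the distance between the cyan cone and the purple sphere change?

-0.8

The distance was about 6.9 in the first image and 6.1 in the second, so they moved 0.8 units closer together.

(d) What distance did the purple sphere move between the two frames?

1.9

From (9.1, 6.1) to (7.7, 4.8), the purple sphere covered √(1.4² + 1.3²) ≈ 1.9 units.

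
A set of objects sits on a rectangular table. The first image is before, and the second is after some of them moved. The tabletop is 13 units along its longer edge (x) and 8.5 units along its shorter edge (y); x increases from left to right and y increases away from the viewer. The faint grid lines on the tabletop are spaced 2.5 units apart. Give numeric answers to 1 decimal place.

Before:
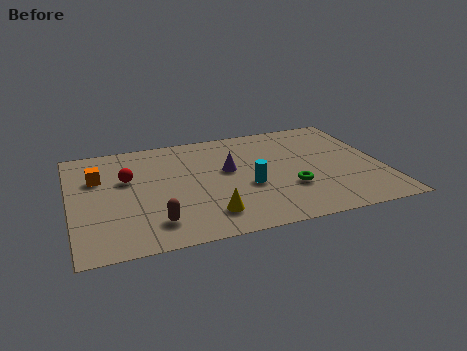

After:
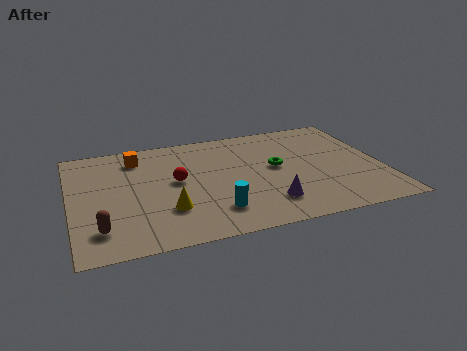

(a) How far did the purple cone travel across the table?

3.3

From (6.6, 4.9) to (8.0, 1.9), the purple cone covered √(1.4² + 3.0²) ≈ 3.3 units.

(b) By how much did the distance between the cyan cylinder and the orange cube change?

-0.7

The distance was about 6.5 in the first image and 5.8 in the second, so they moved 0.7 units closer together.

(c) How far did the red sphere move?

2.1

The red sphere was near (2.4, 5.3) before and (4.4, 4.6) after, so it travelled √(2.0² + 0.7²) ≈ 2.1 units.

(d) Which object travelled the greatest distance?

the purple cone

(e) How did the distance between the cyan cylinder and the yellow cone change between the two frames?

-0.5

The distance was about 2.5 in the first image and 2.0 in the second, so they moved 0.5 units closer together.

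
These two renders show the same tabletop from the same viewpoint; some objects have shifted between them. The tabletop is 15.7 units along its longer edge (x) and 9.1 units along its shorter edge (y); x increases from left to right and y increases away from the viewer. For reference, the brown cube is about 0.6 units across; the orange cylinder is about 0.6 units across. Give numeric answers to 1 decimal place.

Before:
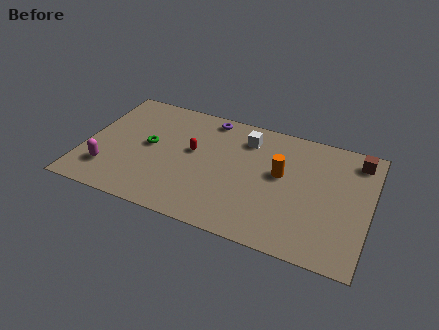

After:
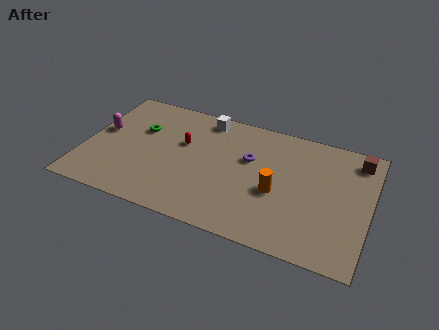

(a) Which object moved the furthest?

the purple torus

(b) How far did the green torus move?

1.3

The green torus was near (3.5, 4.8) before and (2.9, 5.9) after, so it travelled √(0.6² + 1.1²) ≈ 1.3 units.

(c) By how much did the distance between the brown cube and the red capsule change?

+0.5

They were about 9.2 units apart before and 9.7 after — 0.5 units further apart.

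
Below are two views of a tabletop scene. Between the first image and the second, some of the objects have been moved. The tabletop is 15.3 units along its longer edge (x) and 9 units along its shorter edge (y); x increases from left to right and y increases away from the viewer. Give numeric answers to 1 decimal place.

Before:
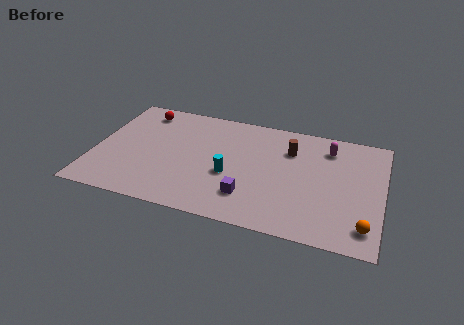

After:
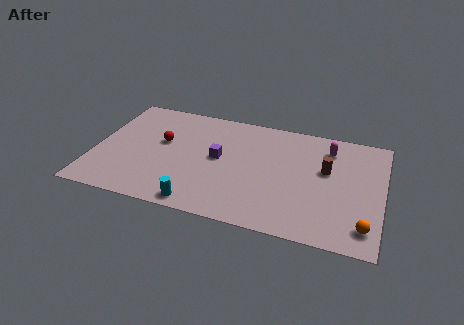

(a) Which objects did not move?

the orange sphere and the magenta capsule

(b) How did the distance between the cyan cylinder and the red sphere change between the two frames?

-1.5

The distance was about 6.5 in the first image and 5.0 in the second, so they moved 1.5 units closer together.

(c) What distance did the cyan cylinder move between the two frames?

3.0

From (7.3, 3.6) to (5.9, 0.9), the cyan cylinder covered √(1.4² + 2.7²) ≈ 3.0 units.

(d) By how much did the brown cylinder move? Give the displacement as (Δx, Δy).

(2.0, -1.1)

From the two frames, the brown cylinder sits at roughly (10.3, 6.5) before and (12.3, 5.4) after.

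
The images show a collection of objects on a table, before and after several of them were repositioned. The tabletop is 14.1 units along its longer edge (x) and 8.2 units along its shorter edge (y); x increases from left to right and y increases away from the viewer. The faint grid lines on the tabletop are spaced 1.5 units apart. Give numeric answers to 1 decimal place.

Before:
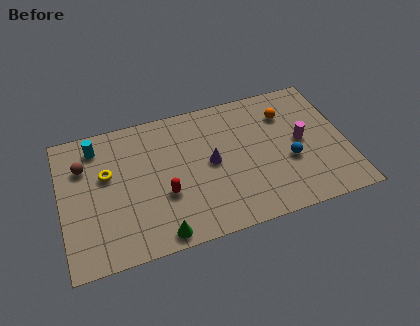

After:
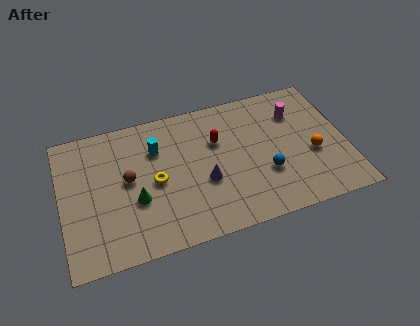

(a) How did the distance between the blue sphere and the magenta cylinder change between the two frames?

+2.5

Before: roughly 1.2 units apart; after: 3.7. That's 2.5 units further apart.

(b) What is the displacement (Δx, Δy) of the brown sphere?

(2.1, -1.4)

The brown sphere was at about (1.2, 5.8) and moved to about (3.3, 4.4).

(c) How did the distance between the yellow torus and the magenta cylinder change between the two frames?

-2.1

Before: roughly 9.6 units apart; after: 7.5. That's 2.1 units closer together.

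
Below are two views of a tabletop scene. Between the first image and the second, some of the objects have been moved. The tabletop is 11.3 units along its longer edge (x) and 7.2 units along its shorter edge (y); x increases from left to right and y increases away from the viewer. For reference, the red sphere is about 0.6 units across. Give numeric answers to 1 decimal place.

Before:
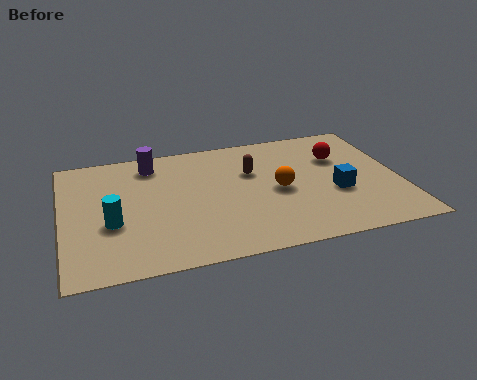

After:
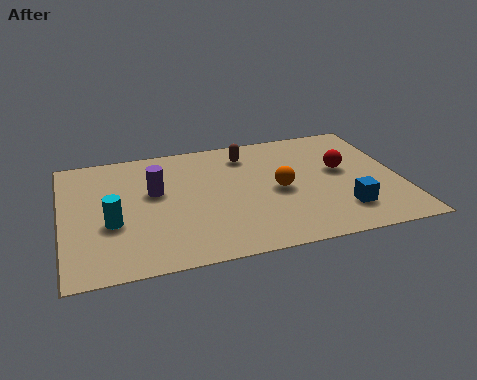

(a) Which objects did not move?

the cyan cylinder and the orange sphere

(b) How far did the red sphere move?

0.8

The red sphere moved from about (9.4, 4.9) to (9.4, 4.1), a distance of √(0.0² + 0.8²) ≈ 0.8.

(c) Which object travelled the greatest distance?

the purple cylinder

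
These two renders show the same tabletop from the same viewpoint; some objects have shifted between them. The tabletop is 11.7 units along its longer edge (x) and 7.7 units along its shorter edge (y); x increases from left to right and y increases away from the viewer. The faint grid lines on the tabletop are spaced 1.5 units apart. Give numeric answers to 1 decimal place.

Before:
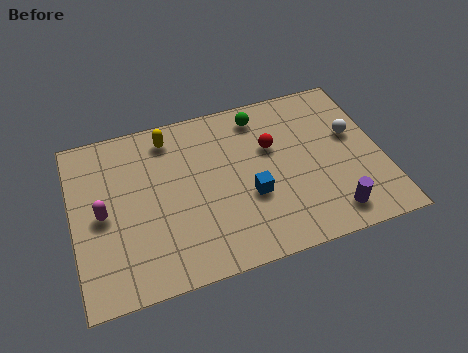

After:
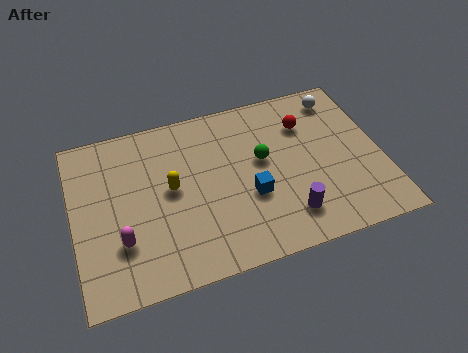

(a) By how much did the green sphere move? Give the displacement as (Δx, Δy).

(-0.1, -2.1)

From the two frames, the green sphere sits at roughly (7.3, 6.5) before and (7.2, 4.4) after.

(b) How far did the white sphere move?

1.9

The white sphere moved from about (10.7, 4.6) to (10.4, 6.5), a distance of √(0.3² + 1.9²) ≈ 1.9.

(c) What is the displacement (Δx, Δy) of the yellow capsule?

(-0.1, -2.4)

The yellow capsule was at about (3.8, 6.5) and moved to about (3.7, 4.1).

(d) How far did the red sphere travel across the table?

1.6

The red sphere moved from about (7.6, 4.9) to (9.0, 5.6), a distance of √(1.4² + 0.7²) ≈ 1.6.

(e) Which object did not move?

the blue cube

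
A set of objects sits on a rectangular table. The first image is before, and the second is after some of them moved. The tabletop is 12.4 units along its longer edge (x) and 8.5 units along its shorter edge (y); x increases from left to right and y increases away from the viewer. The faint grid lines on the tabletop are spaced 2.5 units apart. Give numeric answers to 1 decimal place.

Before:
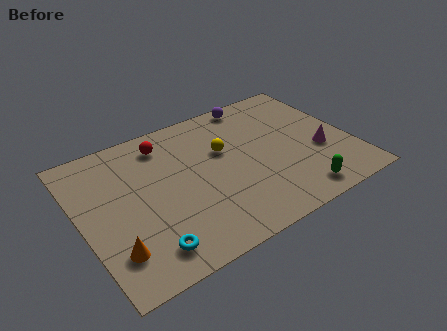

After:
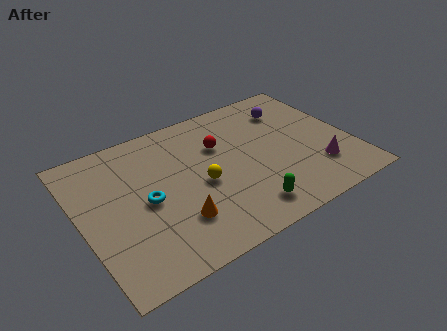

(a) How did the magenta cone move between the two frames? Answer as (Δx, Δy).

(-0.3, -1.0)

From the two frames, the magenta cone sits at roughly (10.9, 3.2) before and (10.6, 2.2) after.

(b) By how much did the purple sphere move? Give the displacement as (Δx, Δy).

(1.5, -1.2)

The purple sphere started near (8.6, 7.7) and ended near (10.1, 6.5).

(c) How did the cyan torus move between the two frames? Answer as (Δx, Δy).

(0.4, 2.6)

The cyan torus started near (2.5, 1.4) and ended near (2.9, 4.0).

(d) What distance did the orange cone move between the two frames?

2.9

The orange cone was near (1.1, 2.0) before and (4.0, 2.3) after, so it travelled √(2.9² + 0.3²) ≈ 2.9 units.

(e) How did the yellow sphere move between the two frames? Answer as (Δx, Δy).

(-1.3, -1.5)

The yellow sphere was at about (6.7, 5.3) and moved to about (5.4, 3.8).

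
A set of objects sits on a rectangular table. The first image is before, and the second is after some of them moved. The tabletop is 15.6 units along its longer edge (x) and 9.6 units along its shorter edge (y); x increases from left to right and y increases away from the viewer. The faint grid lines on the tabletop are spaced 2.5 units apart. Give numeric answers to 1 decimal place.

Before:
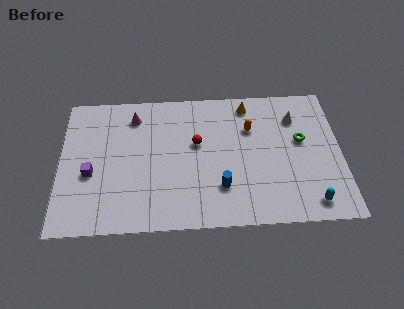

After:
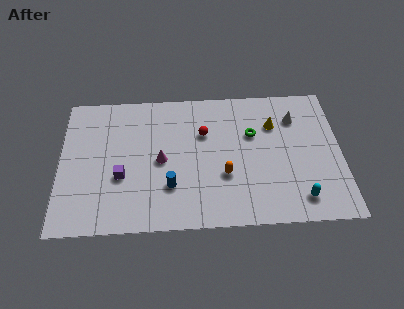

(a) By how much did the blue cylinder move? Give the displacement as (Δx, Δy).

(-2.8, 0.2)

The blue cylinder was at about (8.9, 2.6) and moved to about (6.1, 2.8).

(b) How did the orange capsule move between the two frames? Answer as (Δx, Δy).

(-1.5, -3.2)

The orange capsule started near (10.6, 6.6) and ended near (9.1, 3.4).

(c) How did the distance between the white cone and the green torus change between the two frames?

+1.0

Before: roughly 1.6 units apart; after: 2.6. That's 1.0 units further apart.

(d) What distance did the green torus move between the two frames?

2.8

The green torus was near (13.4, 5.6) before and (10.7, 6.2) after, so it travelled √(2.7² + 0.6²) ≈ 2.8 units.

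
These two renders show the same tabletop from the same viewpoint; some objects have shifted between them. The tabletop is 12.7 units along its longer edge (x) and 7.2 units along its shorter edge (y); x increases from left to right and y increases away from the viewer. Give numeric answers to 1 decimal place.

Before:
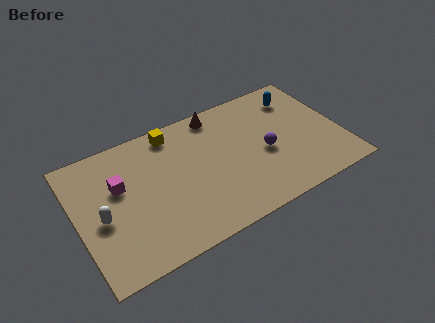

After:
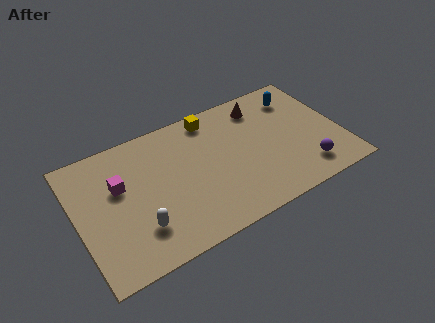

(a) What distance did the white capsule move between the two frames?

2.1

The white capsule was near (1.1, 3.2) before and (2.7, 1.9) after, so it travelled √(1.6² + 1.3²) ≈ 2.1 units.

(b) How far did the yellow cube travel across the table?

1.9

The yellow cube was near (4.9, 6.3) before and (6.8, 6.3) after, so it travelled √(1.9² + 0.0²) ≈ 1.9 units.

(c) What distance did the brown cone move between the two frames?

2.2

The brown cone moved from about (7.1, 6.4) to (9.2, 5.9), a distance of √(2.1² + 0.5²) ≈ 2.2.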